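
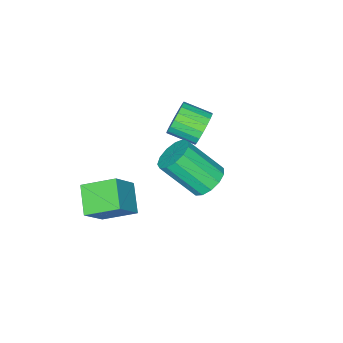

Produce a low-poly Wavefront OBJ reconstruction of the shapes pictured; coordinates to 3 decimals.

v 2.574 -2.331 -3.631
v 3.684 -2.262 -2.345
v 1.726 -1.109 -2.964
v 2.837 -1.04 -1.678
v 3.383 -1.36 -4.382
v 4.494 -1.291 -3.096
v 2.536 -0.138 -3.715
v 3.646 -0.069 -2.429
v -1.543 -0.129 -1.007
v -1.297 0.257 -0.291
v -0.772 -0.885 0.144
v -1.017 -1.271 -0.573
v -1.643 0.13 -0.204
v -1.118 -1.012 0.23
v -1.969 -0.047 -0.277
v -1.444 -1.189 0.158
v -2.211 -0.241 -0.494
v -1.685 -1.383 -0.059
v -2.32 -0.413 -0.813
v -1.794 -1.555 -0.378
v -2.275 -0.528 -1.17
v -1.75 -1.67 -0.736
v -2.086 -0.565 -1.495
v -1.56 -1.706 -1.061
v -1.788 -0.515 -1.724
v -1.263 -1.657 -1.289
v -1.442 -0.388 -1.81
v -0.917 -1.53 -1.376
v -1.116 -0.211 -1.738
v -0.591 -1.353 -1.303
v -0.875 -0.017 -1.521
v -0.349 -1.159 -1.086
v -0.766 0.155 -1.202
v -0.24 -0.987 -0.767
v -0.81 0.27 -0.844
v -0.285 -0.872 -0.41
v -1 0.306 -0.519
v -0.474 -0.835 -0.085
v 1.773 3.025 0.257
v 2.536 3.37 0.194
v 3.23 2.1 1.66
v 2.467 1.755 1.723
v 2.304 3.62 0.521
v 2.998 2.35 1.987
v 1.902 3.682 0.764
v 2.596 2.412 2.231
v 1.46 3.535 0.847
v 2.154 2.265 2.313
v 1.117 3.226 0.742
v 1.811 1.956 2.208
v 0.982 2.853 0.483
v 1.676 1.584 1.949
v 1.099 2.535 0.152
v 1.793 1.265 1.618
v 1.429 2.373 -0.145
v 2.123 1.103 1.321
v 1.869 2.417 -0.315
v 2.563 1.147 1.151
v 2.278 2.654 -0.303
v 2.972 1.385 1.163
v 2.527 3.01 -0.113
v 3.221 1.74 1.353
f 2 4 1
f 5 2 1
f 1 4 3
f 3 5 1
f 2 8 4
f 6 2 5
f 6 8 2
f 4 8 3
f 7 5 3
f 3 8 7
f 7 6 5
f 8 6 7
f 10 9 13
f 10 13 11
f 11 13 14
f 11 14 12
f 13 9 15
f 13 15 14
f 14 15 16
f 14 16 12
f 15 9 17
f 15 17 16
f 16 17 18
f 16 18 12
f 17 9 19
f 17 19 18
f 18 19 20
f 18 20 12
f 19 9 21
f 19 21 20
f 20 21 22
f 20 22 12
f 21 9 23
f 21 23 22
f 22 23 24
f 22 24 12
f 23 9 25
f 23 25 24
f 24 25 26
f 24 26 12
f 25 9 27
f 25 27 26
f 26 27 28
f 26 28 12
f 27 9 29
f 27 29 28
f 28 29 30
f 28 30 12
f 29 9 31
f 29 31 30
f 30 31 32
f 30 32 12
f 31 9 33
f 31 33 32
f 32 33 34
f 32 34 12
f 33 9 35
f 33 35 34
f 34 35 36
f 34 36 12
f 35 9 37
f 35 37 36
f 36 37 38
f 36 38 12
f 37 9 10
f 37 10 38
f 38 10 11
f 38 11 12
f 40 39 43
f 40 43 41
f 41 43 44
f 41 44 42
f 43 39 45
f 43 45 44
f 44 45 46
f 44 46 42
f 45 39 47
f 45 47 46
f 46 47 48
f 46 48 42
f 47 39 49
f 47 49 48
f 48 49 50
f 48 50 42
f 49 39 51
f 49 51 50
f 50 51 52
f 50 52 42
f 51 39 53
f 51 53 52
f 52 53 54
f 52 54 42
f 53 39 55
f 53 55 54
f 54 55 56
f 54 56 42
f 55 39 57
f 55 57 56
f 56 57 58
f 56 58 42
f 57 39 59
f 57 59 58
f 58 59 60
f 58 60 42
f 59 39 61
f 59 61 60
f 60 61 62
f 60 62 42
f 61 39 40
f 61 40 62
f 62 40 41
f 62 41 42



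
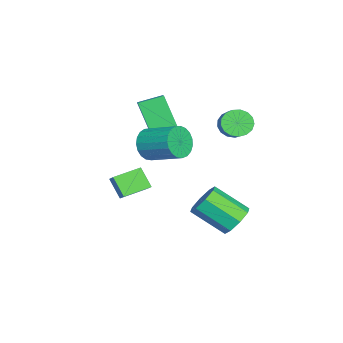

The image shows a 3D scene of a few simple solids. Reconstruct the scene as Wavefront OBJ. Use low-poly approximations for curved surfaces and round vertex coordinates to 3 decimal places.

v -2.264 -3.326 3.727
v -1.49 -3.142 4.127
v -2.755 -2.069 4.099
v -1.982 -1.885 4.499
v -1.518 -2.495 1.901
v -0.745 -2.311 2.301
v -2.01 -1.238 2.273
v -1.236 -1.054 2.673
v -3.845 1.478 1.641
v -3.374 1.611 0.91
v -2.503 1.914 1.528
v -2.975 1.782 2.259
v -3.555 1.984 0.983
v -2.684 2.288 1.6
v -3.803 2.242 1.206
v -2.932 2.545 1.823
v -4.06 2.324 1.528
v -3.189 2.628 2.146
v -4.269 2.213 1.877
v -3.398 2.516 2.495
v -4.38 1.933 2.172
v -3.509 2.237 2.789
v -4.369 1.549 2.345
v -3.498 1.853 2.962
v -4.238 1.149 2.357
v -3.367 1.453 2.974
v -4.017 0.825 2.205
v -3.146 1.128 2.822
v -3.757 0.65 1.924
v -2.886 0.953 2.541
v -3.517 0.664 1.578
v -2.646 0.968 2.195
v -3.352 0.866 1.247
v -2.481 1.169 1.864
v -3.3 1.207 1.006
v -2.429 1.511 1.623
v 2.636 2.508 -1.463
v 3.185 1.984 -2.082
v 2.933 0.227 -0.816
v 2.384 0.752 -0.197
v 3.593 2.312 -1.545
v 3.341 0.555 -0.279
v 3.44 2.756 -0.96
v 3.188 0.999 0.306
v 2.816 3.054 -0.669
v 2.564 1.298 0.597
v 2.087 3.033 -0.844
v 1.835 1.276 0.422
v 1.679 2.705 -1.381
v 1.427 0.948 -0.115
v 1.832 2.261 -1.966
v 1.58 0.504 -0.7
v 2.456 1.962 -2.257
v 2.204 0.206 -0.991
v -4.351 -3.752 -2.642
v -3.728 -3.427 -2.08
v -3.744 -3.077 -3.707
v -3.12 -2.751 -3.146
v -3.4 -5.069 -2.934
v -2.776 -4.743 -2.373
v -2.792 -4.393 -4
v -2.169 -4.068 -3.438
v 0.538 -2.219 2.366
v 0.993 -2.749 3.081
v 1.738 -1.071 3.85
v 1.282 -0.541 3.134
v 1.282 -2.74 2.782
v 2.027 -1.063 3.551
v 1.443 -2.642 2.411
v 2.187 -0.964 3.18
v 1.446 -2.47 2.033
v 2.191 -0.792 2.802
v 1.293 -2.255 1.712
v 2.038 -0.577 2.481
v 1.009 -2.033 1.504
v 1.754 -0.356 2.272
v 0.644 -1.844 1.445
v 1.389 -0.166 2.213
v 0.26 -1.719 1.545
v 1.005 -0.042 2.314
v -0.076 -1.681 1.787
v 0.669 -0.004 2.556
v -0.306 -1.736 2.129
v 0.439 -0.058 2.898
v -0.39 -1.874 2.512
v 0.355 -0.197 3.281
v -0.313 -2.072 2.87
v 0.432 -0.395 3.639
v -0.09 -2.295 3.14
v 0.655 -0.618 3.909
v 0.242 -2.505 3.277
v 0.987 -0.828 4.046
v 0.625 -2.666 3.256
v 1.37 -0.988 4.025
f 2 4 1
f 5 2 1
f 1 4 3
f 3 5 1
f 2 8 4
f 6 2 5
f 6 8 2
f 4 8 3
f 7 5 3
f 3 8 7
f 7 6 5
f 8 6 7
f 10 9 13
f 10 13 11
f 11 13 14
f 11 14 12
f 13 9 15
f 13 15 14
f 14 15 16
f 14 16 12
f 15 9 17
f 15 17 16
f 16 17 18
f 16 18 12
f 17 9 19
f 17 19 18
f 18 19 20
f 18 20 12
f 19 9 21
f 19 21 20
f 20 21 22
f 20 22 12
f 21 9 23
f 21 23 22
f 22 23 24
f 22 24 12
f 23 9 25
f 23 25 24
f 24 25 26
f 24 26 12
f 25 9 27
f 25 27 26
f 26 27 28
f 26 28 12
f 27 9 29
f 27 29 28
f 28 29 30
f 28 30 12
f 29 9 31
f 29 31 30
f 30 31 32
f 30 32 12
f 31 9 33
f 31 33 32
f 32 33 34
f 32 34 12
f 33 9 35
f 33 35 34
f 34 35 36
f 34 36 12
f 35 9 10
f 35 10 36
f 36 10 11
f 36 11 12
f 38 37 41
f 38 41 39
f 39 41 42
f 39 42 40
f 41 37 43
f 41 43 42
f 42 43 44
f 42 44 40
f 43 37 45
f 43 45 44
f 44 45 46
f 44 46 40
f 45 37 47
f 45 47 46
f 46 47 48
f 46 48 40
f 47 37 49
f 47 49 48
f 48 49 50
f 48 50 40
f 49 37 51
f 49 51 50
f 50 51 52
f 50 52 40
f 51 37 53
f 51 53 52
f 52 53 54
f 52 54 40
f 53 37 38
f 53 38 54
f 54 38 39
f 54 39 40
f 56 58 55
f 59 56 55
f 55 58 57
f 57 59 55
f 56 62 58
f 60 56 59
f 60 62 56
f 58 62 57
f 61 59 57
f 57 62 61
f 61 60 59
f 62 60 61
f 64 63 67
f 64 67 65
f 65 67 68
f 65 68 66
f 67 63 69
f 67 69 68
f 68 69 70
f 68 70 66
f 69 63 71
f 69 71 70
f 70 71 72
f 70 72 66
f 71 63 73
f 71 73 72
f 72 73 74
f 72 74 66
f 73 63 75
f 73 75 74
f 74 75 76
f 74 76 66
f 75 63 77
f 75 77 76
f 76 77 78
f 76 78 66
f 77 63 79
f 77 79 78
f 78 79 80
f 78 80 66
f 79 63 81
f 79 81 80
f 80 81 82
f 80 82 66
f 81 63 83
f 81 83 82
f 82 83 84
f 82 84 66
f 83 63 85
f 83 85 84
f 84 85 86
f 84 86 66
f 85 63 87
f 85 87 86
f 86 87 88
f 86 88 66
f 87 63 89
f 87 89 88
f 88 89 90
f 88 90 66
f 89 63 91
f 89 91 90
f 90 91 92
f 90 92 66
f 91 63 93
f 91 93 92
f 92 93 94
f 92 94 66
f 93 63 64
f 93 64 94
f 94 64 65
f 94 65 66



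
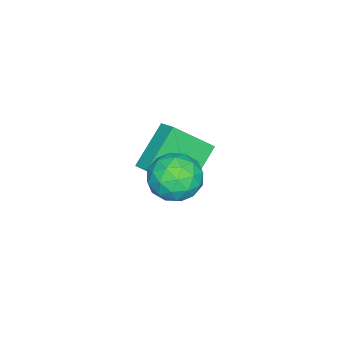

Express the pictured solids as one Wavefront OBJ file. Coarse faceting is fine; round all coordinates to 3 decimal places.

v 3.217 3.208 2.436
v 4.181 3.067 2.216
v 3.379 2.273 3.744
v 4.343 2.132 3.524
v 4.025 3.03 3.824
v 3.925 3.608 3.015
v 3.635 1.732 2.945
v 3.535 2.31 2.136
v 4.439 2.155 2.53
v 4.681 2.957 3.074
v 2.879 2.383 2.886
v 3.121 3.185 3.43
v 3.685 3.219 2.211
v 3.875 2.121 3.749
v 3.688 2.648 3.925
v 4.255 2.566 3.796
v 3.534 3.538 2.681
v 4.101 3.455 2.552
v 4.009 3.433 3.497
v 3.459 1.885 3.408
v 4.026 1.802 3.279
v 3.305 2.774 2.164
v 3.872 2.692 2.035
v 3.551 1.907 2.463
v 4.403 2.601 2.266
v 4.499 2.051 3.036
v 4.082 1.816 2.695
v 4.023 2.155 2.22
v 4.545 3.072 2.586
v 4.64 2.523 3.355
v 4.453 3.051 3.531
v 4.395 3.39 3.056
v 4.697 2.536 2.771
v 2.92 2.817 2.605
v 3.015 2.268 3.374
v 3.165 1.95 2.904
v 3.107 2.289 2.429
v 3.061 3.289 2.924
v 3.157 2.739 3.694
v 3.537 3.185 3.74
v 3.478 3.524 3.265
v 2.863 2.804 3.189
v -0.092 0.426 1.928
v 0.306 1.051 2.254
v -0.924 1.632 0.627
v -0.527 2.258 0.954
v 1.407 0.122 0.686
v 1.804 0.748 1.013
v 0.574 1.329 -0.614
v 0.972 1.954 -0.288
f 1 38 17
f 38 12 41
f 17 41 6
f 38 41 17
f 1 17 13
f 17 6 18
f 13 18 2
f 17 18 13
f 1 13 22
f 13 2 23
f 22 23 8
f 13 23 22
f 1 22 34
f 22 8 37
f 34 37 11
f 22 37 34
f 1 34 38
f 34 11 42
f 38 42 12
f 34 42 38
f 2 18 29
f 18 6 32
f 29 32 10
f 18 32 29
f 6 41 19
f 41 12 40
f 19 40 5
f 41 40 19
f 12 42 39
f 42 11 35
f 39 35 3
f 42 35 39
f 11 37 36
f 37 8 24
f 36 24 7
f 37 24 36
f 8 23 28
f 23 2 25
f 28 25 9
f 23 25 28
f 4 30 16
f 30 10 31
f 16 31 5
f 30 31 16
f 4 16 14
f 16 5 15
f 14 15 3
f 16 15 14
f 4 14 21
f 14 3 20
f 21 20 7
f 14 20 21
f 4 21 26
f 21 7 27
f 26 27 9
f 21 27 26
f 4 26 30
f 26 9 33
f 30 33 10
f 26 33 30
f 5 31 19
f 31 10 32
f 19 32 6
f 31 32 19
f 3 15 39
f 15 5 40
f 39 40 12
f 15 40 39
f 7 20 36
f 20 3 35
f 36 35 11
f 20 35 36
f 9 27 28
f 27 7 24
f 28 24 8
f 27 24 28
f 10 33 29
f 33 9 25
f 29 25 2
f 33 25 29
f 44 46 43
f 47 44 43
f 43 46 45
f 45 47 43
f 44 50 46
f 48 44 47
f 48 50 44
f 46 50 45
f 49 47 45
f 45 50 49
f 49 48 47
f 50 48 49



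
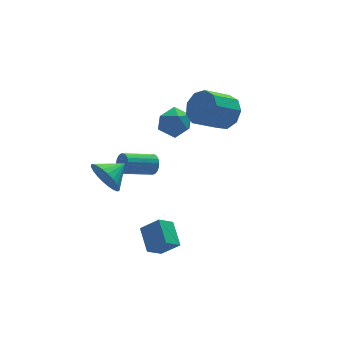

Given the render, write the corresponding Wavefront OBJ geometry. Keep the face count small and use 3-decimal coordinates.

v 3.096 1.851 2.99
v 3.702 1.704 3.847
v 2.27 1.401 4.807
v 1.664 1.549 3.95
v 3.517 2.403 3.792
v 2.085 2.1 4.751
v 3.135 2.843 3.361
v 1.703 2.541 4.321
v 2.735 2.82 2.757
v 1.303 2.518 3.716
v 2.504 2.343 2.262
v 1.072 2.041 3.221
v 2.55 1.636 2.108
v 1.118 1.334 3.067
v 2.851 1.03 2.366
v 1.419 0.727 3.326
v 3.267 0.808 2.917
v 1.835 0.505 3.877
v 3.603 1.074 3.502
v 2.171 0.771 4.462
v -0.097 2.895 1.814
v 0.737 3.245 1.415
v 0.743 2.275 3.025
v 1.577 2.625 2.626
v 0.91 3.249 3.005
v 0.391 3.632 2.256
v 1.089 1.888 2.184
v 0.57 2.271 1.435
v 1.47 2.623 1.644
v 1.359 3.464 2.151
v 0.121 2.056 2.289
v 0.01 2.897 2.796
v -3.983 -0.263 1.576
v -3.538 -0.696 0.754
v -2.817 0.123 2.004
v -3.611 -0.325 0.618
v -3.74 0.055 0.627
v -3.907 0.387 0.781
v -4.085 0.62 1.056
v -4.247 0.718 1.41
v -4.369 0.668 1.79
v -4.433 0.475 2.137
v -4.427 0.17 2.398
v -4.355 -0.201 2.535
v -4.225 -0.581 2.525
v -4.059 -0.913 2.372
v -3.881 -1.146 2.097
v -3.718 -1.245 1.743
v -3.596 -1.194 1.363
v -3.533 -1.001 1.016
v -0.593 2.316 -0.329
v -0.414 2.585 0.2
v -2.067 2.513 0.798
v -2.247 2.244 0.269
v -0.475 2.789 0.054
v -2.129 2.717 0.653
v -0.557 2.911 -0.158
v -2.211 2.838 0.441
v -0.645 2.93 -0.399
v -2.299 2.858 0.199
v -0.725 2.843 -0.628
v -2.378 2.771 -0.03
v -0.781 2.665 -0.806
v -2.435 2.593 -0.208
v -0.805 2.427 -0.901
v -2.459 2.354 -0.303
v -0.792 2.169 -0.898
v -2.446 2.097 -0.299
v -0.745 1.937 -0.796
v -2.399 1.865 -0.197
v -0.672 1.771 -0.613
v -2.326 1.698 -0.015
v -0.585 1.698 -0.381
v -2.239 1.626 0.217
v -0.499 1.733 -0.14
v -2.153 1.661 0.458
v -0.43 1.869 0.068
v -2.084 1.796 0.666
v -0.389 2.081 0.207
v -2.042 2.009 0.805
v -0.383 2.335 0.254
v -2.037 2.263 0.852
v -2.373 -4.262 -0.63
v -2.255 -2.98 0.038
v -3.15 -3.771 -1.433
v -3.032 -2.49 -0.765
v -1.568 -4.01 -1.255
v -1.45 -2.729 -0.587
v -2.345 -3.52 -2.058
v -2.227 -2.238 -1.39
f 2 1 5
f 2 5 3
f 3 5 6
f 3 6 4
f 5 1 7
f 5 7 6
f 6 7 8
f 6 8 4
f 7 1 9
f 7 9 8
f 8 9 10
f 8 10 4
f 9 1 11
f 9 11 10
f 10 11 12
f 10 12 4
f 11 1 13
f 11 13 12
f 12 13 14
f 12 14 4
f 13 1 15
f 13 15 14
f 14 15 16
f 14 16 4
f 15 1 17
f 15 17 16
f 16 17 18
f 16 18 4
f 17 1 19
f 17 19 18
f 18 19 20
f 18 20 4
f 19 1 2
f 19 2 20
f 20 2 3
f 20 3 4
f 21 32 26
f 21 26 22
f 21 22 28
f 21 28 31
f 21 31 32
f 22 26 30
f 26 32 25
f 32 31 23
f 31 28 27
f 28 22 29
f 24 30 25
f 24 25 23
f 24 23 27
f 24 27 29
f 24 29 30
f 25 30 26
f 23 25 32
f 27 23 31
f 29 27 28
f 30 29 22
f 34 33 36
f 34 36 35
f 36 33 37
f 36 37 35
f 37 33 38
f 37 38 35
f 38 33 39
f 38 39 35
f 39 33 40
f 39 40 35
f 40 33 41
f 40 41 35
f 41 33 42
f 41 42 35
f 42 33 43
f 42 43 35
f 43 33 44
f 43 44 35
f 44 33 45
f 44 45 35
f 45 33 46
f 45 46 35
f 46 33 47
f 46 47 35
f 47 33 48
f 47 48 35
f 48 33 49
f 48 49 35
f 49 33 50
f 49 50 35
f 50 33 34
f 50 34 35
f 52 51 55
f 52 55 53
f 53 55 56
f 53 56 54
f 55 51 57
f 55 57 56
f 56 57 58
f 56 58 54
f 57 51 59
f 57 59 58
f 58 59 60
f 58 60 54
f 59 51 61
f 59 61 60
f 60 61 62
f 60 62 54
f 61 51 63
f 61 63 62
f 62 63 64
f 62 64 54
f 63 51 65
f 63 65 64
f 64 65 66
f 64 66 54
f 65 51 67
f 65 67 66
f 66 67 68
f 66 68 54
f 67 51 69
f 67 69 68
f 68 69 70
f 68 70 54
f 69 51 71
f 69 71 70
f 70 71 72
f 70 72 54
f 71 51 73
f 71 73 72
f 72 73 74
f 72 74 54
f 73 51 75
f 73 75 74
f 74 75 76
f 74 76 54
f 75 51 77
f 75 77 76
f 76 77 78
f 76 78 54
f 77 51 79
f 77 79 78
f 78 79 80
f 78 80 54
f 79 51 81
f 79 81 80
f 80 81 82
f 80 82 54
f 81 51 52
f 81 52 82
f 82 52 53
f 82 53 54
f 84 86 83
f 87 84 83
f 83 86 85
f 85 87 83
f 84 90 86
f 88 84 87
f 88 90 84
f 86 90 85
f 89 87 85
f 85 90 89
f 89 88 87
f 90 88 89



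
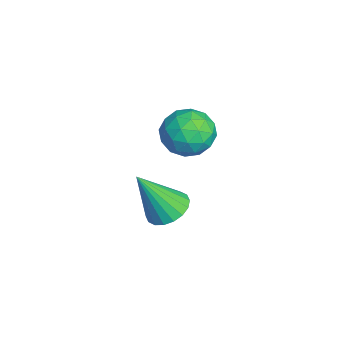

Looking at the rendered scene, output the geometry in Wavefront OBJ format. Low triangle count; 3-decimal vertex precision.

v -2.514 -0.776 -0.712
v -1.824 -0.499 -0.109
v -1.836 -2.161 -0.851
v -1.146 -1.884 -0.248
v -2.037 -2.022 0.074
v -2.456 -1.166 0.16
v -1.204 -1.494 -1.12
v -1.623 -0.638 -1.034
v -1.015 -0.943 -0.361
v -1.53 -1.269 0.377
v -2.13 -1.391 -1.337
v -2.645 -1.717 -0.599
v -2.229 -0.516 -0.398
v -1.431 -2.144 -0.562
v -1.955 -2.225 -0.373
v -1.55 -2.062 -0.018
v -2.6 -0.908 -0.24
v -2.195 -0.745 0.114
v -2.319 -1.64 0.222
v -1.465 -1.915 -1.074
v -1.06 -1.752 -0.72
v -2.11 -0.598 -0.942
v -1.705 -0.435 -0.587
v -1.341 -1.02 -1.182
v -1.348 -0.614 -0.192
v -0.949 -1.428 -0.274
v -0.983 -1.199 -0.786
v -1.229 -0.696 -0.736
v -1.65 -0.806 0.242
v -1.252 -1.62 0.16
v -1.775 -1.701 0.349
v -2.021 -1.198 0.4
v -1.174 -1.067 0.094
v -2.408 -1.04 -1.12
v -2.01 -1.854 -1.202
v -1.639 -1.462 -1.36
v -1.885 -0.959 -1.309
v -2.711 -1.232 -0.686
v -2.312 -2.046 -0.768
v -2.431 -1.964 -0.224
v -2.677 -1.461 -0.174
v -2.486 -1.593 -1.054
v -2.186 -1.929 -4.482
v -1.598 -2.4 -4.78
v -2.094 -2.931 -2.718
v -1.415 -2.126 -4.634
v -1.384 -1.813 -4.457
v -1.512 -1.523 -4.286
v -1.774 -1.314 -4.153
v -2.117 -1.226 -4.085
v -2.473 -1.277 -4.096
v -2.773 -1.458 -4.183
v -2.956 -1.732 -4.33
v -2.987 -2.045 -4.506
v -2.859 -2.335 -4.677
v -2.597 -2.544 -4.81
v -2.254 -2.632 -4.878
v -1.898 -2.581 -4.867
f 1 38 17
f 38 12 41
f 17 41 6
f 38 41 17
f 1 17 13
f 17 6 18
f 13 18 2
f 17 18 13
f 1 13 22
f 13 2 23
f 22 23 8
f 13 23 22
f 1 22 34
f 22 8 37
f 34 37 11
f 22 37 34
f 1 34 38
f 34 11 42
f 38 42 12
f 34 42 38
f 2 18 29
f 18 6 32
f 29 32 10
f 18 32 29
f 6 41 19
f 41 12 40
f 19 40 5
f 41 40 19
f 12 42 39
f 42 11 35
f 39 35 3
f 42 35 39
f 11 37 36
f 37 8 24
f 36 24 7
f 37 24 36
f 8 23 28
f 23 2 25
f 28 25 9
f 23 25 28
f 4 30 16
f 30 10 31
f 16 31 5
f 30 31 16
f 4 16 14
f 16 5 15
f 14 15 3
f 16 15 14
f 4 14 21
f 14 3 20
f 21 20 7
f 14 20 21
f 4 21 26
f 21 7 27
f 26 27 9
f 21 27 26
f 4 26 30
f 26 9 33
f 30 33 10
f 26 33 30
f 5 31 19
f 31 10 32
f 19 32 6
f 31 32 19
f 3 15 39
f 15 5 40
f 39 40 12
f 15 40 39
f 7 20 36
f 20 3 35
f 36 35 11
f 20 35 36
f 9 27 28
f 27 7 24
f 28 24 8
f 27 24 28
f 10 33 29
f 33 9 25
f 29 25 2
f 33 25 29
f 44 43 46
f 44 46 45
f 46 43 47
f 46 47 45
f 47 43 48
f 47 48 45
f 48 43 49
f 48 49 45
f 49 43 50
f 49 50 45
f 50 43 51
f 50 51 45
f 51 43 52
f 51 52 45
f 52 43 53
f 52 53 45
f 53 43 54
f 53 54 45
f 54 43 55
f 54 55 45
f 55 43 56
f 55 56 45
f 56 43 57
f 56 57 45
f 57 43 58
f 57 58 45
f 58 43 44
f 58 44 45



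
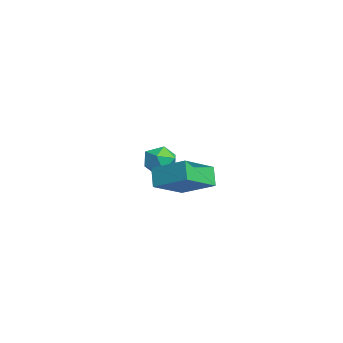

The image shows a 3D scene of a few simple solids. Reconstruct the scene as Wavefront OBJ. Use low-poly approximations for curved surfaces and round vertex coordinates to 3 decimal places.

v -2.936 -2.879 2.938
v -1.986 -3.01 3.057
v -3.074 -4.35 2.423
v -2.124 -4.481 2.542
v -2.699 -4.379 3.313
v -2.613 -3.47 3.632
v -2.447 -3.89 1.848
v -2.361 -2.981 2.167
v -1.683 -3.635 2.384
v -1.838 -3.937 3.29
v -3.222 -3.423 2.19
v -3.377 -3.725 3.096
v 3.301 -4.765 3.198
v 2.631 -4.751 4.12
v 2.11 -3.282 2.309
v 1.44 -3.268 3.231
v 4.42 -3.392 3.989
v 3.75 -3.378 4.911
v 3.229 -1.909 3.1
v 2.559 -1.895 4.022
f 1 12 6
f 1 6 2
f 1 2 8
f 1 8 11
f 1 11 12
f 2 6 10
f 6 12 5
f 12 11 3
f 11 8 7
f 8 2 9
f 4 10 5
f 4 5 3
f 4 3 7
f 4 7 9
f 4 9 10
f 5 10 6
f 3 5 12
f 7 3 11
f 9 7 8
f 10 9 2
f 14 16 13
f 17 14 13
f 13 16 15
f 15 17 13
f 14 20 16
f 18 14 17
f 18 20 14
f 16 20 15
f 19 17 15
f 15 20 19
f 19 18 17
f 20 18 19



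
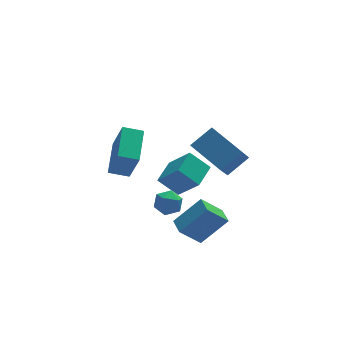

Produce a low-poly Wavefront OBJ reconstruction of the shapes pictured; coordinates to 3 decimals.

v -0.67 -1.849 -2.86
v 0.707 -1.864 -1.508
v -0.68 -0.849 -2.84
v 0.697 -0.864 -1.487
v 0.423 -1.816 -3.973
v 1.8 -1.831 -2.62
v 0.413 -0.816 -3.952
v 1.79 -0.831 -2.6
v -0.216 1.57 -2.824
v 0.299 0.949 -2.756
v -1.219 0.731 -2.884
v -0.704 0.11 -2.816
v -0.828 0.604 -2.187
v -0.208 1.122 -2.149
v -0.712 0.558 -3.491
v -0.092 1.076 -3.453
v -0.007 0.324 -3.168
v -0.079 0.352 -2.362
v -0.841 1.328 -3.278
v -0.913 1.356 -2.472
v -3.061 2.53 -1.245
v -2.759 1.701 0.55
v -2.339 4.344 -0.527
v -2.038 3.515 1.268
v -2.042 2.245 -1.548
v -1.741 1.416 0.247
v -1.321 4.059 -0.83
v -1.019 3.23 0.965
v -0.124 -1.788 3.31
v 1.007 -1.508 4.138
v 0.608 -0.574 1.899
v 1.739 -0.293 2.728
v 0.881 -3.367 2.472
v 2.012 -3.086 3.301
v 1.613 -2.152 1.062
v 2.744 -1.872 1.89
v 0.465 2.287 -3.523
v -0.467 2.799 -2.597
v 1.401 3.431 -3.213
v 0.469 3.943 -2.287
v 1.251 1.277 -2.173
v 0.319 1.789 -1.247
v 2.187 2.421 -1.863
v 1.255 2.933 -0.937
f 2 4 1
f 5 2 1
f 1 4 3
f 3 5 1
f 2 8 4
f 6 2 5
f 6 8 2
f 4 8 3
f 7 5 3
f 3 8 7
f 7 6 5
f 8 6 7
f 9 20 14
f 9 14 10
f 9 10 16
f 9 16 19
f 9 19 20
f 10 14 18
f 14 20 13
f 20 19 11
f 19 16 15
f 16 10 17
f 12 18 13
f 12 13 11
f 12 11 15
f 12 15 17
f 12 17 18
f 13 18 14
f 11 13 20
f 15 11 19
f 17 15 16
f 18 17 10
f 22 24 21
f 25 22 21
f 21 24 23
f 23 25 21
f 22 28 24
f 26 22 25
f 26 28 22
f 24 28 23
f 27 25 23
f 23 28 27
f 27 26 25
f 28 26 27
f 30 32 29
f 33 30 29
f 29 32 31
f 31 33 29
f 30 36 32
f 34 30 33
f 34 36 30
f 32 36 31
f 35 33 31
f 31 36 35
f 35 34 33
f 36 34 35
f 38 40 37
f 41 38 37
f 37 40 39
f 39 41 37
f 38 44 40
f 42 38 41
f 42 44 38
f 40 44 39
f 43 41 39
f 39 44 43
f 43 42 41
f 44 42 43



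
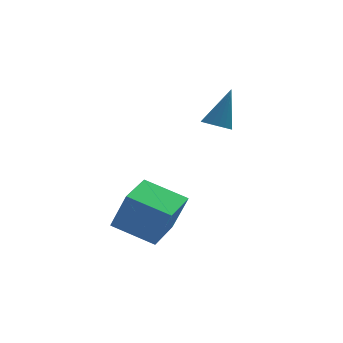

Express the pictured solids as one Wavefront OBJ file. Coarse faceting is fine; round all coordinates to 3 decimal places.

v 2.86 1.584 1.959
v 3.114 2.02 1.693
v 3.5 2.116 3.441
v 2.887 2.116 1.756
v 2.656 2.107 1.859
v 2.465 1.994 1.982
v 2.352 1.8 2.101
v 2.34 1.564 2.191
v 2.431 1.331 2.235
v 2.606 1.148 2.224
v 2.833 1.052 2.161
v 3.064 1.061 2.058
v 3.255 1.174 1.935
v 3.368 1.368 1.817
v 3.38 1.605 1.727
v 3.289 1.838 1.683
v -0.18 -3.186 -1.088
v 0.3 -3.491 0.365
v -1.513 -2.386 -0.479
v -1.033 -2.692 0.973
v 0.653 -1.808 -1.073
v 1.133 -2.114 0.379
v -0.68 -1.009 -0.465
v -0.2 -1.314 0.988
f 2 1 4
f 2 4 3
f 4 1 5
f 4 5 3
f 5 1 6
f 5 6 3
f 6 1 7
f 6 7 3
f 7 1 8
f 7 8 3
f 8 1 9
f 8 9 3
f 9 1 10
f 9 10 3
f 10 1 11
f 10 11 3
f 11 1 12
f 11 12 3
f 12 1 13
f 12 13 3
f 13 1 14
f 13 14 3
f 14 1 15
f 14 15 3
f 15 1 16
f 15 16 3
f 16 1 2
f 16 2 3
f 18 20 17
f 21 18 17
f 17 20 19
f 19 21 17
f 18 24 20
f 22 18 21
f 22 24 18
f 20 24 19
f 23 21 19
f 19 24 23
f 23 22 21
f 24 22 23



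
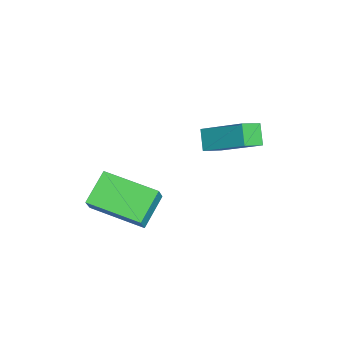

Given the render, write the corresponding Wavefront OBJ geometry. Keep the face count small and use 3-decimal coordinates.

v 3.892 -2.561 -1.756
v 2.681 -2.144 -1.033
v 4.484 -0.454 -1.979
v 3.274 -0.037 -1.257
v 4.326 -2.603 -1.003
v 3.116 -2.186 -0.281
v 4.919 -0.496 -1.227
v 3.708 -0.079 -0.504
v 0.649 1.57 0.493
v 1.336 3.151 1.726
v 1.31 1.769 -0.13
v 1.996 3.35 1.103
v 1.224 0.99 0.917
v 1.91 2.571 2.15
v 1.884 1.189 0.294
v 2.571 2.77 1.527
f 2 4 1
f 5 2 1
f 1 4 3
f 3 5 1
f 2 8 4
f 6 2 5
f 6 8 2
f 4 8 3
f 7 5 3
f 3 8 7
f 7 6 5
f 8 6 7
f 10 12 9
f 13 10 9
f 9 12 11
f 11 13 9
f 10 16 12
f 14 10 13
f 14 16 10
f 12 16 11
f 15 13 11
f 11 16 15
f 15 14 13
f 16 14 15



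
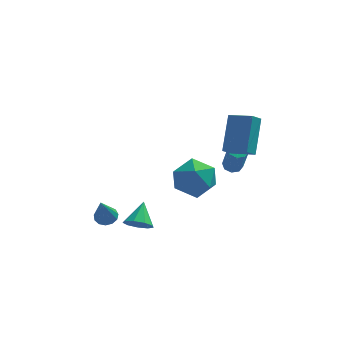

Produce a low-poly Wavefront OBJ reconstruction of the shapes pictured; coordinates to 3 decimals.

v 3.124 -0.386 0.913
v 2.676 -0.871 1.449
v 3.436 1.079 2.497
v 2.988 0.594 3.033
v 4.272 -1.034 1.287
v 3.824 -1.519 1.823
v 4.584 0.431 2.871
v 4.136 -0.054 3.407
v 3.368 4.01 -3.185
v 3.803 4.333 -3.089
v 4.047 3.473 -1.3
v 3.612 3.15 -1.395
v 3.442 4.505 -2.957
v 3.686 3.645 -1.168
v 3.038 4.387 -2.958
v 3.282 3.528 -1.169
v 2.827 4.048 -3.092
v 3.071 3.189 -1.303
v 2.933 3.687 -3.28
v 3.177 2.827 -1.491
v 3.294 3.515 -3.412
v 3.538 2.655 -1.623
v 3.698 3.632 -3.411
v 3.942 2.773 -1.622
v 3.909 3.971 -3.277
v 4.153 3.112 -1.488
v -3.083 0.638 -4.614
v -2.518 0.367 -4.675
v -3.297 -0.178 -2.946
v -2.463 0.679 -4.515
v -2.604 0.978 -4.387
v -2.898 1.17 -4.331
v -3.251 1.192 -4.365
v -3.55 1.039 -4.478
v -3.702 0.758 -4.635
v -3.656 0.44 -4.785
v -3.429 0.184 -4.881
v -3.092 0.073 -4.892
v -2.753 0.141 -4.815
v 0.612 -0.149 -0.408
v 1.854 -0.019 -0.333
v 0.826 -2.161 -0.467
v 2.068 -2.031 -0.392
v 1.349 -1.747 0.592
v 1.217 -0.504 0.628
v 1.463 -1.676 -1.428
v 1.331 -0.433 -1.392
v 2.38 -0.963 -0.964
v 2.31 -1.007 0.285
v 0.37 -1.173 -1.085
v 0.3 -1.217 0.164
v -1.378 -3.036 -2.362
v -1.073 -3.522 -1.848
v -1.122 -1.964 -1.498
v -0.699 -3.348 -2.175
v -0.642 -3.028 -2.59
v -0.93 -2.711 -2.897
v -1.427 -2.547 -2.954
v -1.901 -2.611 -2.734
v -2.13 -2.874 -2.339
v -2.007 -3.213 -1.955
v -1.59 -3.469 -1.761
f 2 4 1
f 5 2 1
f 1 4 3
f 3 5 1
f 2 8 4
f 6 2 5
f 6 8 2
f 4 8 3
f 7 5 3
f 3 8 7
f 7 6 5
f 8 6 7
f 10 9 13
f 10 13 11
f 11 13 14
f 11 14 12
f 13 9 15
f 13 15 14
f 14 15 16
f 14 16 12
f 15 9 17
f 15 17 16
f 16 17 18
f 16 18 12
f 17 9 19
f 17 19 18
f 18 19 20
f 18 20 12
f 19 9 21
f 19 21 20
f 20 21 22
f 20 22 12
f 21 9 23
f 21 23 22
f 22 23 24
f 22 24 12
f 23 9 25
f 23 25 24
f 24 25 26
f 24 26 12
f 25 9 10
f 25 10 26
f 26 10 11
f 26 11 12
f 28 27 30
f 28 30 29
f 30 27 31
f 30 31 29
f 31 27 32
f 31 32 29
f 32 27 33
f 32 33 29
f 33 27 34
f 33 34 29
f 34 27 35
f 34 35 29
f 35 27 36
f 35 36 29
f 36 27 37
f 36 37 29
f 37 27 38
f 37 38 29
f 38 27 39
f 38 39 29
f 39 27 28
f 39 28 29
f 40 51 45
f 40 45 41
f 40 41 47
f 40 47 50
f 40 50 51
f 41 45 49
f 45 51 44
f 51 50 42
f 50 47 46
f 47 41 48
f 43 49 44
f 43 44 42
f 43 42 46
f 43 46 48
f 43 48 49
f 44 49 45
f 42 44 51
f 46 42 50
f 48 46 47
f 49 48 41
f 53 52 55
f 53 55 54
f 55 52 56
f 55 56 54
f 56 52 57
f 56 57 54
f 57 52 58
f 57 58 54
f 58 52 59
f 58 59 54
f 59 52 60
f 59 60 54
f 60 52 61
f 60 61 54
f 61 52 62
f 61 62 54
f 62 52 53
f 62 53 54



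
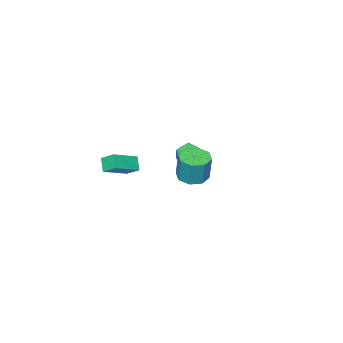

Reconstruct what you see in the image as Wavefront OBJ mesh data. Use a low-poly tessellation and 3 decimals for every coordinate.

v 3.379 -0.65 2.681
v 2.958 -1.206 3.37
v 3.218 0.188 3.258
v 2.796 -0.368 3.947
v 5.024 -0.892 3.493
v 4.602 -1.448 4.182
v 4.862 -0.054 4.07
v 4.441 -0.61 4.759
v -3.59 -1.618 0.129
v -3.308 -2.023 0.937
v -4.292 -2.917 -0.277
v -4.01 -3.322 0.531
v -4.658 -2.632 0.548
v -4.224 -1.829 0.799
v -3.376 -3.111 -0.139
v -2.942 -2.308 0.112
v -3.176 -2.945 0.771
v -3.969 -2.649 1.196
v -3.631 -2.291 -0.536
v -4.424 -1.995 -0.111
v 1.255 2.462 2.892
v 2.191 2.251 2.85
v 2.34 2.567 4.585
v 1.405 2.778 4.628
v 2.058 2.964 2.732
v 2.207 3.28 4.467
v 1.455 3.383 2.708
v 1.604 3.699 4.443
v 0.735 3.262 2.792
v 0.884 3.578 4.527
v 0.32 2.673 2.935
v 0.469 2.989 4.67
v 0.453 1.96 3.053
v 0.602 2.276 4.788
v 1.056 1.541 3.077
v 1.205 1.857 4.812
v 1.776 1.662 2.993
v 1.925 1.978 4.728
f 2 4 1
f 5 2 1
f 1 4 3
f 3 5 1
f 2 8 4
f 6 2 5
f 6 8 2
f 4 8 3
f 7 5 3
f 3 8 7
f 7 6 5
f 8 6 7
f 9 20 14
f 9 14 10
f 9 10 16
f 9 16 19
f 9 19 20
f 10 14 18
f 14 20 13
f 20 19 11
f 19 16 15
f 16 10 17
f 12 18 13
f 12 13 11
f 12 11 15
f 12 15 17
f 12 17 18
f 13 18 14
f 11 13 20
f 15 11 19
f 17 15 16
f 18 17 10
f 22 21 25
f 22 25 23
f 23 25 26
f 23 26 24
f 25 21 27
f 25 27 26
f 26 27 28
f 26 28 24
f 27 21 29
f 27 29 28
f 28 29 30
f 28 30 24
f 29 21 31
f 29 31 30
f 30 31 32
f 30 32 24
f 31 21 33
f 31 33 32
f 32 33 34
f 32 34 24
f 33 21 35
f 33 35 34
f 34 35 36
f 34 36 24
f 35 21 37
f 35 37 36
f 36 37 38
f 36 38 24
f 37 21 22
f 37 22 38
f 38 22 23
f 38 23 24



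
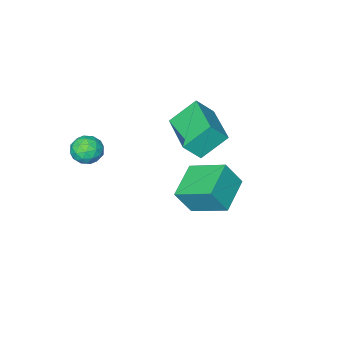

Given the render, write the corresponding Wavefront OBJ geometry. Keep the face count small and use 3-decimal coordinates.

v 3.696 -1.342 -0.988
v 4.151 -1.824 -1.227
v 3.049 -1.496 -1.913
v 3.504 -1.978 -2.152
v 3.109 -2.116 -1.584
v 3.51 -2.021 -1.013
v 3.69 -1.299 -2.127
v 4.091 -1.204 -1.556
v 4.148 -1.798 -1.931
v 3.789 -2.302 -1.595
v 3.411 -1.018 -1.545
v 3.052 -1.522 -1.209
v 3.981 -1.569 -1.026
v 3.219 -1.751 -2.114
v 2.988 -1.832 -1.78
v 3.255 -2.115 -1.92
v 3.604 -1.685 -0.9
v 3.871 -1.968 -1.041
v 3.259 -2.14 -1.251
v 3.329 -1.352 -2.099
v 3.596 -1.635 -2.24
v 3.945 -1.205 -1.22
v 4.212 -1.488 -1.36
v 3.941 -1.18 -1.889
v 4.246 -1.837 -1.58
v 3.865 -1.928 -2.124
v 3.975 -1.529 -2.11
v 4.21 -1.473 -1.773
v 4.035 -2.134 -1.383
v 3.654 -2.225 -1.927
v 3.423 -2.306 -1.593
v 3.658 -2.25 -1.257
v 4.033 -2.118 -1.797
v 3.546 -1.095 -1.213
v 3.165 -1.186 -1.757
v 3.542 -1.07 -1.883
v 3.777 -1.014 -1.547
v 3.335 -1.392 -1.016
v 2.954 -1.483 -1.56
v 2.99 -1.847 -1.367
v 3.225 -1.791 -1.03
v 3.167 -1.202 -1.343
v -1.116 -1.64 -2.761
v -2.158 -1.259 -1.767
v -0.376 0.293 -2.725
v -1.418 0.673 -1.731
v -0.442 -1.913 -1.949
v -1.484 -1.533 -0.955
v 0.298 0.019 -1.913
v -0.744 0.4 -0.919
v 0.092 1.259 -3.292
v -0.541 2.686 -2.546
v 1.408 2.084 -3.753
v 0.776 3.511 -3.007
v 0.664 0.949 -2.213
v 0.032 2.376 -1.467
v 1.981 1.774 -2.674
v 1.348 3.201 -1.928
f 1 38 17
f 38 12 41
f 17 41 6
f 38 41 17
f 1 17 13
f 17 6 18
f 13 18 2
f 17 18 13
f 1 13 22
f 13 2 23
f 22 23 8
f 13 23 22
f 1 22 34
f 22 8 37
f 34 37 11
f 22 37 34
f 1 34 38
f 34 11 42
f 38 42 12
f 34 42 38
f 2 18 29
f 18 6 32
f 29 32 10
f 18 32 29
f 6 41 19
f 41 12 40
f 19 40 5
f 41 40 19
f 12 42 39
f 42 11 35
f 39 35 3
f 42 35 39
f 11 37 36
f 37 8 24
f 36 24 7
f 37 24 36
f 8 23 28
f 23 2 25
f 28 25 9
f 23 25 28
f 4 30 16
f 30 10 31
f 16 31 5
f 30 31 16
f 4 16 14
f 16 5 15
f 14 15 3
f 16 15 14
f 4 14 21
f 14 3 20
f 21 20 7
f 14 20 21
f 4 21 26
f 21 7 27
f 26 27 9
f 21 27 26
f 4 26 30
f 26 9 33
f 30 33 10
f 26 33 30
f 5 31 19
f 31 10 32
f 19 32 6
f 31 32 19
f 3 15 39
f 15 5 40
f 39 40 12
f 15 40 39
f 7 20 36
f 20 3 35
f 36 35 11
f 20 35 36
f 9 27 28
f 27 7 24
f 28 24 8
f 27 24 28
f 10 33 29
f 33 9 25
f 29 25 2
f 33 25 29
f 44 46 43
f 47 44 43
f 43 46 45
f 45 47 43
f 44 50 46
f 48 44 47
f 48 50 44
f 46 50 45
f 49 47 45
f 45 50 49
f 49 48 47
f 50 48 49
f 52 54 51
f 55 52 51
f 51 54 53
f 53 55 51
f 52 58 54
f 56 52 55
f 56 58 52
f 54 58 53
f 57 55 53
f 53 58 57
f 57 56 55
f 58 56 57



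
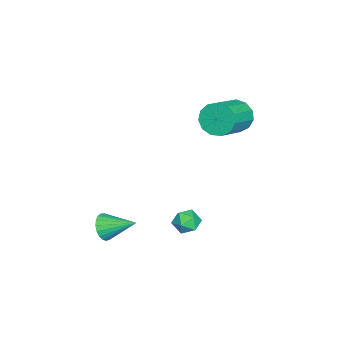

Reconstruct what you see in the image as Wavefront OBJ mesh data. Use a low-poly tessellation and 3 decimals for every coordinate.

v 2.443 2.696 -0.941
v 2.993 2.891 -0.459
v 2.067 1.829 -0.161
v 2.617 2.024 0.321
v 2.037 2.495 0.197
v 2.269 3.031 -0.285
v 2.791 1.689 -0.335
v 3.023 2.225 -0.817
v 3.208 2.269 -0.084
v 2.742 2.767 0.245
v 2.318 1.953 -0.865
v 1.852 2.451 -0.536
v 2.14 -1.74 -1.801
v 2.435 -2.067 -1.133
v 2.28 -0.14 -1.079
v 2.711 -2.011 -1.31
v 2.888 -1.908 -1.572
v 2.936 -1.776 -1.874
v 2.846 -1.638 -2.163
v 2.634 -1.518 -2.389
v 2.337 -1.435 -2.514
v 2.006 -1.406 -2.515
v 1.698 -1.434 -2.393
v 1.466 -1.515 -2.168
v 1.351 -1.635 -1.88
v 1.372 -1.773 -1.578
v 1.526 -1.905 -1.315
v 1.787 -2.009 -1.135
v 2.108 -2.066 -1.071
v -4.371 3.144 2.582
v -3.885 3.48 1.775
v -2.063 2.951 2.651
v -2.549 2.616 3.458
v -3.928 3.918 2.128
v -2.106 3.389 3.004
v -4.112 4.109 2.625
v -2.29 3.58 3.501
v -4.377 3.995 3.108
v -2.555 3.466 3.985
v -4.641 3.61 3.424
v -2.819 3.081 4.301
v -4.819 3.078 3.473
v -2.997 2.549 4.35
v -4.855 2.567 3.239
v -3.033 2.038 4.115
v -4.737 2.239 2.796
v -2.915 1.71 3.673
v -4.503 2.199 2.285
v -2.681 1.67 3.162
v -4.227 2.459 1.868
v -2.405 1.93 2.745
v -3.997 2.937 1.678
v -2.175 2.408 2.555
f 1 12 6
f 1 6 2
f 1 2 8
f 1 8 11
f 1 11 12
f 2 6 10
f 6 12 5
f 12 11 3
f 11 8 7
f 8 2 9
f 4 10 5
f 4 5 3
f 4 3 7
f 4 7 9
f 4 9 10
f 5 10 6
f 3 5 12
f 7 3 11
f 9 7 8
f 10 9 2
f 14 13 16
f 14 16 15
f 16 13 17
f 16 17 15
f 17 13 18
f 17 18 15
f 18 13 19
f 18 19 15
f 19 13 20
f 19 20 15
f 20 13 21
f 20 21 15
f 21 13 22
f 21 22 15
f 22 13 23
f 22 23 15
f 23 13 24
f 23 24 15
f 24 13 25
f 24 25 15
f 25 13 26
f 25 26 15
f 26 13 27
f 26 27 15
f 27 13 28
f 27 28 15
f 28 13 29
f 28 29 15
f 29 13 14
f 29 14 15
f 31 30 34
f 31 34 32
f 32 34 35
f 32 35 33
f 34 30 36
f 34 36 35
f 35 36 37
f 35 37 33
f 36 30 38
f 36 38 37
f 37 38 39
f 37 39 33
f 38 30 40
f 38 40 39
f 39 40 41
f 39 41 33
f 40 30 42
f 40 42 41
f 41 42 43
f 41 43 33
f 42 30 44
f 42 44 43
f 43 44 45
f 43 45 33
f 44 30 46
f 44 46 45
f 45 46 47
f 45 47 33
f 46 30 48
f 46 48 47
f 47 48 49
f 47 49 33
f 48 30 50
f 48 50 49
f 49 50 51
f 49 51 33
f 50 30 52
f 50 52 51
f 51 52 53
f 51 53 33
f 52 30 31
f 52 31 53
f 53 31 32
f 53 32 33



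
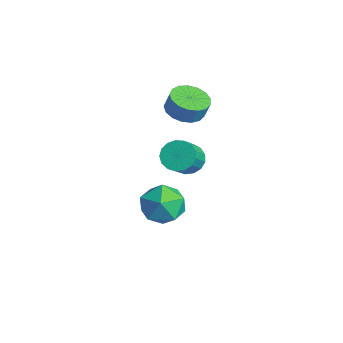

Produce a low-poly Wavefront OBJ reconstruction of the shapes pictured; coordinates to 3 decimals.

v -3.634 2.692 0.117
v -3.095 1.792 0.149
v -2.826 1.987 1.134
v -3.366 2.888 1.103
v -2.758 2.129 -0.01
v -2.489 2.324 0.975
v -2.621 2.595 -0.14
v -2.352 2.79 0.846
v -2.717 3.083 -0.211
v -2.448 3.279 0.775
v -3.023 3.482 -0.206
v -2.754 3.677 0.779
v -3.469 3.7 -0.128
v -3.2 3.895 0.858
v -3.953 3.687 0.007
v -3.684 3.882 0.992
v -4.364 3.446 0.167
v -4.095 3.642 1.152
v -4.608 3.033 0.315
v -4.339 3.228 1.301
v -4.629 2.541 0.419
v -4.36 2.737 1.404
v -4.422 2.084 0.453
v -4.153 2.28 1.438
v -4.035 1.767 0.41
v -3.766 1.962 1.396
v -3.556 1.661 0.3
v -3.287 1.857 1.286
v -3.917 2.999 -3.855
v -3.395 2.644 -4.552
v -2.421 1.665 -3.321
v -2.943 2.021 -2.625
v -3.174 3.016 -4.431
v -2.199 2.038 -3.2
v -3.123 3.385 -4.178
v -2.148 2.406 -2.947
v -3.254 3.665 -3.851
v -2.279 2.687 -2.62
v -3.537 3.793 -3.525
v -2.562 2.814 -2.295
v -3.907 3.739 -3.275
v -2.932 2.76 -2.045
v -4.279 3.515 -3.158
v -3.305 2.537 -1.927
v -4.569 3.174 -3.201
v -3.594 2.195 -1.97
v -4.709 2.792 -3.393
v -3.734 1.813 -2.162
v -4.668 2.458 -3.691
v -3.693 1.479 -2.461
v -4.455 2.248 -4.027
v -3.48 1.269 -2.797
v -4.119 2.21 -4.324
v -3.144 1.231 -3.093
v -3.736 2.353 -4.513
v -2.761 1.374 -3.282
v 2.761 -0.334 -0.937
v 3.272 -1.03 -1.843
v 0.968 -1.21 -1.277
v 1.479 -1.906 -2.183
v 1.788 -2.109 -0.987
v 2.896 -1.568 -0.777
v 1.344 -0.672 -2.343
v 2.452 -0.131 -2.133
v 2.397 -1.239 -2.711
v 2.671 -2.127 -1.874
v 1.569 -0.113 -1.246
v 1.843 -1.001 -0.409
f 2 1 5
f 2 5 3
f 3 5 6
f 3 6 4
f 5 1 7
f 5 7 6
f 6 7 8
f 6 8 4
f 7 1 9
f 7 9 8
f 8 9 10
f 8 10 4
f 9 1 11
f 9 11 10
f 10 11 12
f 10 12 4
f 11 1 13
f 11 13 12
f 12 13 14
f 12 14 4
f 13 1 15
f 13 15 14
f 14 15 16
f 14 16 4
f 15 1 17
f 15 17 16
f 16 17 18
f 16 18 4
f 17 1 19
f 17 19 18
f 18 19 20
f 18 20 4
f 19 1 21
f 19 21 20
f 20 21 22
f 20 22 4
f 21 1 23
f 21 23 22
f 22 23 24
f 22 24 4
f 23 1 25
f 23 25 24
f 24 25 26
f 24 26 4
f 25 1 27
f 25 27 26
f 26 27 28
f 26 28 4
f 27 1 2
f 27 2 28
f 28 2 3
f 28 3 4
f 30 29 33
f 30 33 31
f 31 33 34
f 31 34 32
f 33 29 35
f 33 35 34
f 34 35 36
f 34 36 32
f 35 29 37
f 35 37 36
f 36 37 38
f 36 38 32
f 37 29 39
f 37 39 38
f 38 39 40
f 38 40 32
f 39 29 41
f 39 41 40
f 40 41 42
f 40 42 32
f 41 29 43
f 41 43 42
f 42 43 44
f 42 44 32
f 43 29 45
f 43 45 44
f 44 45 46
f 44 46 32
f 45 29 47
f 45 47 46
f 46 47 48
f 46 48 32
f 47 29 49
f 47 49 48
f 48 49 50
f 48 50 32
f 49 29 51
f 49 51 50
f 50 51 52
f 50 52 32
f 51 29 53
f 51 53 52
f 52 53 54
f 52 54 32
f 53 29 55
f 53 55 54
f 54 55 56
f 54 56 32
f 55 29 30
f 55 30 56
f 56 30 31
f 56 31 32
f 57 68 62
f 57 62 58
f 57 58 64
f 57 64 67
f 57 67 68
f 58 62 66
f 62 68 61
f 68 67 59
f 67 64 63
f 64 58 65
f 60 66 61
f 60 61 59
f 60 59 63
f 60 63 65
f 60 65 66
f 61 66 62
f 59 61 68
f 63 59 67
f 65 63 64
f 66 65 58



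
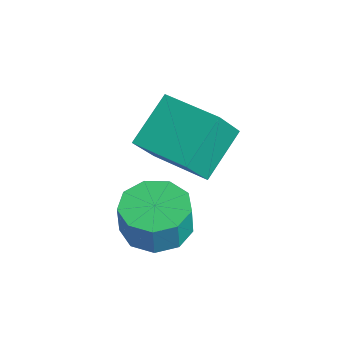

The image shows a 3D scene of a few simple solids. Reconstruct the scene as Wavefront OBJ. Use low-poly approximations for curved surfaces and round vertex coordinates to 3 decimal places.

v 2.687 1.971 2.465
v 2.08 3.23 3.484
v 2.303 2.786 1.229
v 1.696 4.046 2.248
v 4.284 2.734 2.472
v 3.677 3.994 3.491
v 3.9 3.55 1.236
v 3.293 4.809 2.255
v 3.339 2.339 -0.732
v 4.185 1.852 -0.897
v 4.327 1.733 0.188
v 3.481 2.221 0.352
v 4.307 2.515 -0.84
v 4.449 2.397 0.244
v 3.976 3.097 -0.733
v 4.119 2.978 0.351
v 3.348 3.324 -0.625
v 3.49 3.205 0.459
v 2.715 3.09 -0.568
v 2.857 2.971 0.516
v 2.374 2.505 -0.587
v 2.516 2.386 0.497
v 2.484 1.843 -0.674
v 2.627 1.724 0.41
v 2.995 1.413 -0.789
v 3.137 1.294 0.296
v 3.666 1.416 -0.876
v 3.809 1.297 0.208
f 2 4 1
f 5 2 1
f 1 4 3
f 3 5 1
f 2 8 4
f 6 2 5
f 6 8 2
f 4 8 3
f 7 5 3
f 3 8 7
f 7 6 5
f 8 6 7
f 10 9 13
f 10 13 11
f 11 13 14
f 11 14 12
f 13 9 15
f 13 15 14
f 14 15 16
f 14 16 12
f 15 9 17
f 15 17 16
f 16 17 18
f 16 18 12
f 17 9 19
f 17 19 18
f 18 19 20
f 18 20 12
f 19 9 21
f 19 21 20
f 20 21 22
f 20 22 12
f 21 9 23
f 21 23 22
f 22 23 24
f 22 24 12
f 23 9 25
f 23 25 24
f 24 25 26
f 24 26 12
f 25 9 27
f 25 27 26
f 26 27 28
f 26 28 12
f 27 9 10
f 27 10 28
f 28 10 11
f 28 11 12



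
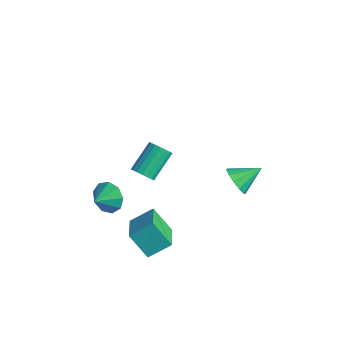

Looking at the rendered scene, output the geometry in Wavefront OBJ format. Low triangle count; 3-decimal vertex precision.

v 3.011 2.27 -2.586
v 3.468 1.772 -1.976
v 3.449 3.59 -1.834
v 3.799 1.877 -2.353
v 3.88 2.107 -2.804
v 3.685 2.389 -3.186
v 3.276 2.633 -3.377
v 2.784 2.762 -3.317
v 2.363 2.735 -3.024
v 2.149 2.56 -2.592
v 2.208 2.293 -2.159
v 2.523 2.019 -1.86
v 2.992 1.825 -1.792
v -0.622 -3.223 -3.789
v 0.009 -3.386 -4.534
v -0.338 -4.217 -3.331
v 0.325 -3.063 -4.029
v 0.198 -2.816 -3.412
v -0.313 -2.759 -2.971
v -0.969 -2.919 -2.913
v -1.462 -3.222 -3.264
v -1.562 -3.525 -3.861
v -1.222 -3.687 -4.424
v -0.602 -3.632 -4.69
v 2.307 -3.811 -2.998
v 2.751 -2.684 -2.257
v 3.23 -3.332 -4.28
v 3.674 -2.204 -3.539
v 3.866 -4.896 -2.281
v 4.31 -3.768 -1.54
v 4.789 -4.416 -3.563
v 5.233 -3.289 -2.822
v 3.456 -3.778 1.73
v 4.1 -3.682 1.841
v 3.707 -2.326 2.941
v 3.064 -2.422 2.83
v 4.047 -3.509 1.609
v 3.655 -2.153 2.71
v 3.877 -3.39 1.401
v 3.485 -2.034 2.502
v 3.624 -3.347 1.259
v 3.232 -1.991 2.36
v 3.337 -3.39 1.209
v 2.945 -2.034 2.31
v 3.074 -3.509 1.263
v 2.682 -2.153 2.364
v 2.887 -3.682 1.409
v 2.495 -2.326 2.51
v 2.813 -3.874 1.619
v 2.42 -2.518 2.719
v 2.865 -4.047 1.85
v 2.473 -2.691 2.951
v 3.035 -4.166 2.058
v 2.643 -2.81 3.159
v 3.288 -4.209 2.2
v 2.896 -2.853 3.301
v 3.575 -4.166 2.25
v 3.183 -2.81 3.351
v 3.838 -4.047 2.196
v 3.446 -2.691 3.297
v 4.025 -3.874 2.05
v 3.633 -2.518 3.151
f 2 1 4
f 2 4 3
f 4 1 5
f 4 5 3
f 5 1 6
f 5 6 3
f 6 1 7
f 6 7 3
f 7 1 8
f 7 8 3
f 8 1 9
f 8 9 3
f 9 1 10
f 9 10 3
f 10 1 11
f 10 11 3
f 11 1 12
f 11 12 3
f 12 1 13
f 12 13 3
f 13 1 2
f 13 2 3
f 15 14 17
f 15 17 16
f 17 14 18
f 17 18 16
f 18 14 19
f 18 19 16
f 19 14 20
f 19 20 16
f 20 14 21
f 20 21 16
f 21 14 22
f 21 22 16
f 22 14 23
f 22 23 16
f 23 14 24
f 23 24 16
f 24 14 15
f 24 15 16
f 26 28 25
f 29 26 25
f 25 28 27
f 27 29 25
f 26 32 28
f 30 26 29
f 30 32 26
f 28 32 27
f 31 29 27
f 27 32 31
f 31 30 29
f 32 30 31
f 34 33 37
f 34 37 35
f 35 37 38
f 35 38 36
f 37 33 39
f 37 39 38
f 38 39 40
f 38 40 36
f 39 33 41
f 39 41 40
f 40 41 42
f 40 42 36
f 41 33 43
f 41 43 42
f 42 43 44
f 42 44 36
f 43 33 45
f 43 45 44
f 44 45 46
f 44 46 36
f 45 33 47
f 45 47 46
f 46 47 48
f 46 48 36
f 47 33 49
f 47 49 48
f 48 49 50
f 48 50 36
f 49 33 51
f 49 51 50
f 50 51 52
f 50 52 36
f 51 33 53
f 51 53 52
f 52 53 54
f 52 54 36
f 53 33 55
f 53 55 54
f 54 55 56
f 54 56 36
f 55 33 57
f 55 57 56
f 56 57 58
f 56 58 36
f 57 33 59
f 57 59 58
f 58 59 60
f 58 60 36
f 59 33 61
f 59 61 60
f 60 61 62
f 60 62 36
f 61 33 34
f 61 34 62
f 62 34 35
f 62 35 36



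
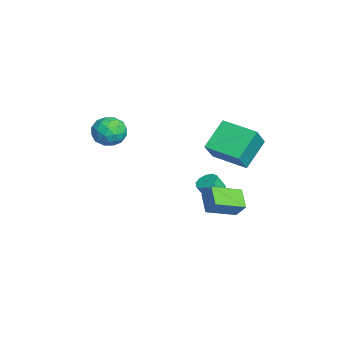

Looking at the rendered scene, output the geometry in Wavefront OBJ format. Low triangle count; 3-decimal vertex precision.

v -0.135 1.559 -1.617
v 0.337 2.017 -0.76
v -0.64 3.229 -2.232
v -0.168 3.687 -1.375
v 0.988 1.653 -2.285
v 1.46 2.111 -1.428
v 0.483 3.323 -2.9
v 0.955 3.781 -2.043
v 1.844 1.913 2.37
v 2.796 1.381 3.608
v 0.762 2.951 3.648
v 1.714 2.419 4.886
v 3.066 3.501 2.114
v 4.018 2.969 3.352
v 1.984 4.539 3.392
v 2.936 4.007 4.63
v -0.185 -2.429 2.943
v 0.563 -2.529 3.613
v -0.643 -3.971 3.227
v 0.105 -4.071 3.897
v -0.679 -3.469 4.102
v -0.396 -2.516 3.927
v 0.316 -3.984 2.913
v 0.599 -3.031 2.738
v 0.873 -3.489 3.595
v 0.258 -3.171 4.329
v -0.338 -3.329 2.511
v -0.953 -3.011 3.245
v 0.229 -2.344 3.254
v -0.309 -4.156 3.586
v -0.771 -3.803 3.707
v -0.331 -3.861 4.101
v -0.335 -2.336 3.438
v 0.105 -2.395 3.831
v -0.625 -2.948 4.118
v -0.185 -4.105 3.009
v 0.255 -4.164 3.402
v 0.251 -2.639 2.739
v 0.691 -2.697 3.133
v 0.545 -3.552 2.722
v 0.851 -2.967 3.637
v 0.582 -3.873 3.803
v 0.706 -3.822 3.225
v 0.873 -3.262 3.122
v 0.49 -2.78 4.068
v 0.22 -3.686 4.235
v -0.241 -3.333 4.355
v -0.074 -2.773 4.252
v 0.672 -3.344 4.057
v -0.3 -2.814 2.605
v -0.57 -3.72 2.772
v -0.006 -3.727 2.588
v 0.161 -3.167 2.485
v -0.662 -2.627 3.037
v -0.931 -3.533 3.203
v -0.953 -3.238 3.718
v -0.786 -2.678 3.615
v -0.752 -3.156 2.783
v -2.992 2.592 -3.097
v -2.489 2.21 -3.351
v -2.405 1.727 -2.456
v -2.908 2.108 -2.203
v -2.318 2.555 -3.181
v -2.234 2.071 -2.286
v -2.404 2.913 -2.979
v -2.32 2.429 -2.085
v -2.715 3.149 -2.822
v -2.631 2.665 -1.928
v -3.132 3.172 -2.77
v -3.048 2.688 -1.876
v -3.495 2.973 -2.844
v -3.411 2.49 -1.949
v -3.666 2.629 -3.014
v -3.582 2.145 -2.119
v -3.58 2.271 -3.215
v -3.496 1.787 -2.321
v -3.269 2.035 -3.372
v -3.185 1.551 -2.478
v -2.852 2.012 -3.424
v -2.768 1.528 -2.53
f 2 4 1
f 5 2 1
f 1 4 3
f 3 5 1
f 2 8 4
f 6 2 5
f 6 8 2
f 4 8 3
f 7 5 3
f 3 8 7
f 7 6 5
f 8 6 7
f 10 12 9
f 13 10 9
f 9 12 11
f 11 13 9
f 10 16 12
f 14 10 13
f 14 16 10
f 12 16 11
f 15 13 11
f 11 16 15
f 15 14 13
f 16 14 15
f 17 54 33
f 54 28 57
f 33 57 22
f 54 57 33
f 17 33 29
f 33 22 34
f 29 34 18
f 33 34 29
f 17 29 38
f 29 18 39
f 38 39 24
f 29 39 38
f 17 38 50
f 38 24 53
f 50 53 27
f 38 53 50
f 17 50 54
f 50 27 58
f 54 58 28
f 50 58 54
f 18 34 45
f 34 22 48
f 45 48 26
f 34 48 45
f 22 57 35
f 57 28 56
f 35 56 21
f 57 56 35
f 28 58 55
f 58 27 51
f 55 51 19
f 58 51 55
f 27 53 52
f 53 24 40
f 52 40 23
f 53 40 52
f 24 39 44
f 39 18 41
f 44 41 25
f 39 41 44
f 20 46 32
f 46 26 47
f 32 47 21
f 46 47 32
f 20 32 30
f 32 21 31
f 30 31 19
f 32 31 30
f 20 30 37
f 30 19 36
f 37 36 23
f 30 36 37
f 20 37 42
f 37 23 43
f 42 43 25
f 37 43 42
f 20 42 46
f 42 25 49
f 46 49 26
f 42 49 46
f 21 47 35
f 47 26 48
f 35 48 22
f 47 48 35
f 19 31 55
f 31 21 56
f 55 56 28
f 31 56 55
f 23 36 52
f 36 19 51
f 52 51 27
f 36 51 52
f 25 43 44
f 43 23 40
f 44 40 24
f 43 40 44
f 26 49 45
f 49 25 41
f 45 41 18
f 49 41 45
f 60 59 63
f 60 63 61
f 61 63 64
f 61 64 62
f 63 59 65
f 63 65 64
f 64 65 66
f 64 66 62
f 65 59 67
f 65 67 66
f 66 67 68
f 66 68 62
f 67 59 69
f 67 69 68
f 68 69 70
f 68 70 62
f 69 59 71
f 69 71 70
f 70 71 72
f 70 72 62
f 71 59 73
f 71 73 72
f 72 73 74
f 72 74 62
f 73 59 75
f 73 75 74
f 74 75 76
f 74 76 62
f 75 59 77
f 75 77 76
f 76 77 78
f 76 78 62
f 77 59 79
f 77 79 78
f 78 79 80
f 78 80 62
f 79 59 60
f 79 60 80
f 80 60 61
f 80 61 62



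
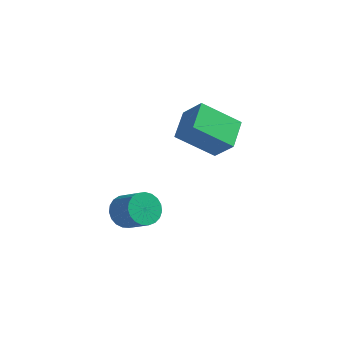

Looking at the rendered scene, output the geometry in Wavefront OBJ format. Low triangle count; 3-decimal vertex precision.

v -2.63 1.65 -1.581
v -2.206 2.224 -1.942
v -1.165 1.884 -1.26
v -1.59 1.31 -0.899
v -2.327 2.384 -1.677
v -1.287 2.044 -0.994
v -2.501 2.417 -1.396
v -1.461 2.077 -0.713
v -2.697 2.318 -1.146
v -1.657 1.978 -0.463
v -2.882 2.103 -0.972
v -1.842 1.763 -0.289
v -3.023 1.81 -0.903
v -1.983 1.47 -0.22
v -3.096 1.489 -0.951
v -2.056 1.149 -0.269
v -3.089 1.196 -1.109
v -2.048 0.856 -0.426
v -3.002 0.981 -1.348
v -1.962 0.641 -0.665
v -2.851 0.883 -1.627
v -1.811 0.542 -0.945
v -2.662 0.916 -1.899
v -1.621 0.576 -1.216
v -2.467 1.077 -2.115
v -1.427 0.737 -1.433
v -2.301 1.337 -2.24
v -1.26 0.997 -1.557
v -2.191 1.651 -2.25
v -1.151 1.311 -1.567
v -2.157 1.965 -2.145
v -1.117 1.625 -1.462
v 0.397 3.28 1.589
v -0.912 2.439 2.73
v 0.097 4.564 2.192
v -1.212 3.723 3.333
v 1.292 3.077 2.467
v -0.017 2.236 3.608
v 0.992 4.361 3.07
v -0.317 3.52 4.211
f 2 1 5
f 2 5 3
f 3 5 6
f 3 6 4
f 5 1 7
f 5 7 6
f 6 7 8
f 6 8 4
f 7 1 9
f 7 9 8
f 8 9 10
f 8 10 4
f 9 1 11
f 9 11 10
f 10 11 12
f 10 12 4
f 11 1 13
f 11 13 12
f 12 13 14
f 12 14 4
f 13 1 15
f 13 15 14
f 14 15 16
f 14 16 4
f 15 1 17
f 15 17 16
f 16 17 18
f 16 18 4
f 17 1 19
f 17 19 18
f 18 19 20
f 18 20 4
f 19 1 21
f 19 21 20
f 20 21 22
f 20 22 4
f 21 1 23
f 21 23 22
f 22 23 24
f 22 24 4
f 23 1 25
f 23 25 24
f 24 25 26
f 24 26 4
f 25 1 27
f 25 27 26
f 26 27 28
f 26 28 4
f 27 1 29
f 27 29 28
f 28 29 30
f 28 30 4
f 29 1 31
f 29 31 30
f 30 31 32
f 30 32 4
f 31 1 2
f 31 2 32
f 32 2 3
f 32 3 4
f 34 36 33
f 37 34 33
f 33 36 35
f 35 37 33
f 34 40 36
f 38 34 37
f 38 40 34
f 36 40 35
f 39 37 35
f 35 40 39
f 39 38 37
f 40 38 39



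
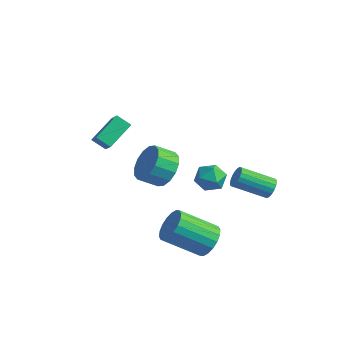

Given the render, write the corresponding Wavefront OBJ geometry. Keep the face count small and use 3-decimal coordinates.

v 3.403 2.598 -0.503
v 3.759 2.544 -0.036
v 2.514 1.488 0.791
v 2.157 1.542 0.323
v 3.617 2.757 0.023
v 2.372 1.701 0.849
v 3.433 2.939 -0.022
v 2.188 1.883 0.804
v 3.243 3.053 -0.163
v 1.998 1.997 0.664
v 3.084 3.077 -0.371
v 1.839 2.021 0.456
v 2.989 3.006 -0.605
v 1.744 1.95 0.221
v 2.975 2.855 -0.819
v 1.73 1.799 0.008
v 3.046 2.652 -0.971
v 1.801 1.596 -0.144
v 3.188 2.439 -1.029
v 1.943 1.383 -0.203
v 3.372 2.257 -0.984
v 2.127 1.201 -0.158
v 3.562 2.143 -0.844
v 2.317 1.087 -0.017
v 3.721 2.119 -0.636
v 2.476 1.063 0.191
v 3.816 2.19 -0.401
v 2.571 1.134 0.425
v 3.83 2.341 -0.188
v 2.585 1.285 0.639
v 3.031 -1.396 -2.027
v 3.363 -1.017 -1.269
v 2.042 -2.206 -0.095
v 1.709 -2.584 -0.853
v 3.056 -0.771 -1.366
v 1.735 -1.96 -0.192
v 2.744 -0.649 -1.593
v 1.423 -1.837 -0.419
v 2.489 -0.674 -1.906
v 1.168 -1.863 -0.733
v 2.341 -0.843 -2.244
v 1.02 -2.032 -1.07
v 2.33 -1.121 -2.538
v 1.008 -2.309 -1.364
v 2.457 -1.453 -2.731
v 1.136 -2.642 -1.557
v 2.698 -1.774 -2.785
v 1.377 -2.963 -1.611
v 3.005 -2.02 -2.688
v 1.684 -3.209 -1.514
v 3.317 -2.143 -2.461
v 1.996 -3.331 -1.287
v 3.572 -2.117 -2.147
v 2.251 -3.306 -0.974
v 3.72 -1.948 -1.81
v 2.399 -3.137 -0.636
v 3.732 -1.671 -1.516
v 2.41 -2.859 -0.342
v 3.604 -1.338 -1.323
v 2.283 -2.527 -0.149
v -0.063 1.891 -0.742
v 0.694 2.243 -0.909
v 0.566 0.817 -0.151
v 1.323 1.169 -0.318
v 0.807 1.523 0.26
v 0.418 2.186 -0.105
v 0.842 0.874 -0.955
v 0.453 1.537 -1.32
v 1.253 1.614 -1.04
v 1.232 2.015 -0.289
v 0.028 1.045 -0.771
v 0.007 1.446 -0.02
v -2.406 1.869 -1.652
v -1.491 1.486 -1.225
v -2.119 0.707 -0.58
v -3.034 1.091 -1.008
v -1.65 1.898 -0.882
v -2.278 1.119 -0.237
v -2.011 2.302 -0.745
v -2.639 1.523 -0.1
v -2.478 2.59 -0.851
v -3.106 1.812 -0.207
v -2.926 2.685 -1.172
v -3.554 1.907 -0.528
v -3.234 2.562 -1.622
v -3.862 1.783 -0.978
v -3.321 2.253 -2.08
v -3.949 1.474 -1.435
v -3.162 1.841 -2.423
v -3.79 1.062 -1.778
v -2.801 1.437 -2.56
v -3.429 0.658 -1.915
v -2.334 1.148 -2.453
v -2.962 0.37 -1.809
v -1.886 1.053 -2.132
v -2.514 0.275 -1.488
v -1.578 1.177 -1.682
v -2.206 0.398 -1.038
v -2.715 -2.98 3.088
v -2.043 -3.351 3.789
v -2.718 -1.585 3.83
v -2.046 -1.956 4.531
v -2.074 -2.724 2.609
v -1.402 -3.095 3.31
v -2.077 -1.329 3.351
v -1.405 -1.7 4.052
f 2 1 5
f 2 5 3
f 3 5 6
f 3 6 4
f 5 1 7
f 5 7 6
f 6 7 8
f 6 8 4
f 7 1 9
f 7 9 8
f 8 9 10
f 8 10 4
f 9 1 11
f 9 11 10
f 10 11 12
f 10 12 4
f 11 1 13
f 11 13 12
f 12 13 14
f 12 14 4
f 13 1 15
f 13 15 14
f 14 15 16
f 14 16 4
f 15 1 17
f 15 17 16
f 16 17 18
f 16 18 4
f 17 1 19
f 17 19 18
f 18 19 20
f 18 20 4
f 19 1 21
f 19 21 20
f 20 21 22
f 20 22 4
f 21 1 23
f 21 23 22
f 22 23 24
f 22 24 4
f 23 1 25
f 23 25 24
f 24 25 26
f 24 26 4
f 25 1 27
f 25 27 26
f 26 27 28
f 26 28 4
f 27 1 29
f 27 29 28
f 28 29 30
f 28 30 4
f 29 1 2
f 29 2 30
f 30 2 3
f 30 3 4
f 32 31 35
f 32 35 33
f 33 35 36
f 33 36 34
f 35 31 37
f 35 37 36
f 36 37 38
f 36 38 34
f 37 31 39
f 37 39 38
f 38 39 40
f 38 40 34
f 39 31 41
f 39 41 40
f 40 41 42
f 40 42 34
f 41 31 43
f 41 43 42
f 42 43 44
f 42 44 34
f 43 31 45
f 43 45 44
f 44 45 46
f 44 46 34
f 45 31 47
f 45 47 46
f 46 47 48
f 46 48 34
f 47 31 49
f 47 49 48
f 48 49 50
f 48 50 34
f 49 31 51
f 49 51 50
f 50 51 52
f 50 52 34
f 51 31 53
f 51 53 52
f 52 53 54
f 52 54 34
f 53 31 55
f 53 55 54
f 54 55 56
f 54 56 34
f 55 31 57
f 55 57 56
f 56 57 58
f 56 58 34
f 57 31 59
f 57 59 58
f 58 59 60
f 58 60 34
f 59 31 32
f 59 32 60
f 60 32 33
f 60 33 34
f 61 72 66
f 61 66 62
f 61 62 68
f 61 68 71
f 61 71 72
f 62 66 70
f 66 72 65
f 72 71 63
f 71 68 67
f 68 62 69
f 64 70 65
f 64 65 63
f 64 63 67
f 64 67 69
f 64 69 70
f 65 70 66
f 63 65 72
f 67 63 71
f 69 67 68
f 70 69 62
f 74 73 77
f 74 77 75
f 75 77 78
f 75 78 76
f 77 73 79
f 77 79 78
f 78 79 80
f 78 80 76
f 79 73 81
f 79 81 80
f 80 81 82
f 80 82 76
f 81 73 83
f 81 83 82
f 82 83 84
f 82 84 76
f 83 73 85
f 83 85 84
f 84 85 86
f 84 86 76
f 85 73 87
f 85 87 86
f 86 87 88
f 86 88 76
f 87 73 89
f 87 89 88
f 88 89 90
f 88 90 76
f 89 73 91
f 89 91 90
f 90 91 92
f 90 92 76
f 91 73 93
f 91 93 92
f 92 93 94
f 92 94 76
f 93 73 95
f 93 95 94
f 94 95 96
f 94 96 76
f 95 73 97
f 95 97 96
f 96 97 98
f 96 98 76
f 97 73 74
f 97 74 98
f 98 74 75
f 98 75 76
f 100 102 99
f 103 100 99
f 99 102 101
f 101 103 99
f 100 106 102
f 104 100 103
f 104 106 100
f 102 106 101
f 105 103 101
f 101 106 105
f 105 104 103
f 106 104 105



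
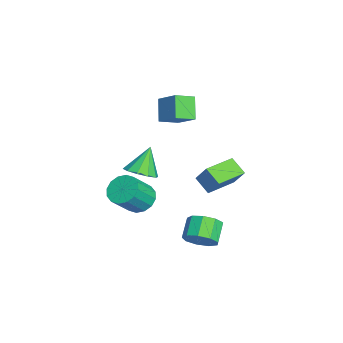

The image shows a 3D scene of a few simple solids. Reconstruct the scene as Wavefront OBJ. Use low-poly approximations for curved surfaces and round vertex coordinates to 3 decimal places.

v 0.733 1.086 -0.241
v 1.343 1.687 0.991
v -0.702 2.632 -0.284
v -0.092 3.233 0.948
v 1.532 1.807 -0.988
v 2.142 2.408 0.244
v 0.097 3.353 -1.031
v 0.707 3.954 0.201
v -3.409 -1.097 2.019
v -4.532 -1.124 3.309
v -4 0.086 1.529
v -5.123 0.059 2.819
v -2.237 -0.079 3.061
v -3.36 -0.106 4.351
v -2.828 1.104 2.571
v -3.951 1.077 3.861
v 4.104 1.338 -3.289
v 4.712 1.19 -2.408
v 3.544 1.495 -1.551
v 2.936 1.642 -2.431
v 4.741 1.897 -2.62
v 3.573 2.202 -1.763
v 4.472 2.343 -3.144
v 3.304 2.647 -2.287
v 4.031 2.318 -3.736
v 2.863 2.622 -2.879
v 3.624 1.834 -4.119
v 2.456 2.139 -3.262
v 3.441 1.118 -4.113
v 2.274 1.423 -3.256
v 3.569 0.505 -3.721
v 2.401 0.81 -2.864
v 3.947 0.281 -3.127
v 2.779 0.586 -2.27
v 4.398 0.552 -2.609
v 3.231 0.857 -1.751
v -0.763 -2.168 -0.795
v -0.188 -2.923 -0.238
v -1.637 -1.572 0.915
v 0.176 -2.349 -0.251
v 0.182 -1.706 -0.472
v -0.173 -1.24 -0.817
v -0.754 -1.128 -1.153
v -1.338 -1.413 -1.352
v -1.702 -1.987 -1.338
v -1.708 -2.63 -1.117
v -1.353 -3.096 -0.772
v -0.772 -3.208 -0.437
v 1.388 -2.155 -1.563
v 2.207 -2.364 -2.235
v 3.172 -3.354 -0.748
v 2.352 -3.145 -0.077
v 2.338 -1.876 -1.995
v 3.303 -2.867 -0.508
v 2.214 -1.463 -1.639
v 3.179 -2.454 -0.153
v 1.868 -1.236 -1.263
v 2.833 -2.226 0.223
v 1.394 -1.254 -0.967
v 2.359 -2.244 0.519
v 0.918 -1.514 -0.831
v 1.883 -2.504 0.655
v 0.568 -1.946 -0.892
v 1.533 -2.936 0.595
v 0.437 -2.433 -1.132
v 1.402 -3.424 0.355
v 0.561 -2.846 -1.487
v 1.526 -3.837 -0.001
v 0.907 -3.074 -1.863
v 1.872 -4.064 -0.377
v 1.381 -3.056 -2.159
v 2.346 -4.046 -0.673
v 1.857 -2.796 -2.295
v 2.822 -3.786 -0.809
f 2 4 1
f 5 2 1
f 1 4 3
f 3 5 1
f 2 8 4
f 6 2 5
f 6 8 2
f 4 8 3
f 7 5 3
f 3 8 7
f 7 6 5
f 8 6 7
f 10 12 9
f 13 10 9
f 9 12 11
f 11 13 9
f 10 16 12
f 14 10 13
f 14 16 10
f 12 16 11
f 15 13 11
f 11 16 15
f 15 14 13
f 16 14 15
f 18 17 21
f 18 21 19
f 19 21 22
f 19 22 20
f 21 17 23
f 21 23 22
f 22 23 24
f 22 24 20
f 23 17 25
f 23 25 24
f 24 25 26
f 24 26 20
f 25 17 27
f 25 27 26
f 26 27 28
f 26 28 20
f 27 17 29
f 27 29 28
f 28 29 30
f 28 30 20
f 29 17 31
f 29 31 30
f 30 31 32
f 30 32 20
f 31 17 33
f 31 33 32
f 32 33 34
f 32 34 20
f 33 17 35
f 33 35 34
f 34 35 36
f 34 36 20
f 35 17 18
f 35 18 36
f 36 18 19
f 36 19 20
f 38 37 40
f 38 40 39
f 40 37 41
f 40 41 39
f 41 37 42
f 41 42 39
f 42 37 43
f 42 43 39
f 43 37 44
f 43 44 39
f 44 37 45
f 44 45 39
f 45 37 46
f 45 46 39
f 46 37 47
f 46 47 39
f 47 37 48
f 47 48 39
f 48 37 38
f 48 38 39
f 50 49 53
f 50 53 51
f 51 53 54
f 51 54 52
f 53 49 55
f 53 55 54
f 54 55 56
f 54 56 52
f 55 49 57
f 55 57 56
f 56 57 58
f 56 58 52
f 57 49 59
f 57 59 58
f 58 59 60
f 58 60 52
f 59 49 61
f 59 61 60
f 60 61 62
f 60 62 52
f 61 49 63
f 61 63 62
f 62 63 64
f 62 64 52
f 63 49 65
f 63 65 64
f 64 65 66
f 64 66 52
f 65 49 67
f 65 67 66
f 66 67 68
f 66 68 52
f 67 49 69
f 67 69 68
f 68 69 70
f 68 70 52
f 69 49 71
f 69 71 70
f 70 71 72
f 70 72 52
f 71 49 73
f 71 73 72
f 72 73 74
f 72 74 52
f 73 49 50
f 73 50 74
f 74 50 51
f 74 51 52



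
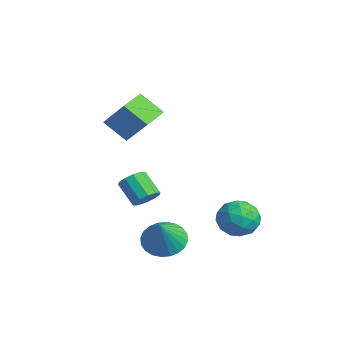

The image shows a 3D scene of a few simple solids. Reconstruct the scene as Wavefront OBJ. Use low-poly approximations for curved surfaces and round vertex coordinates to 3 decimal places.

v 1.657 2.454 -3.109
v 2.516 2.231 -3.801
v 2.324 1.269 -1.899
v 3.183 1.046 -2.591
v 3.11 2.051 -2.09
v 2.698 2.783 -2.838
v 2.142 0.717 -2.862
v 1.73 1.449 -3.61
v 2.816 1.157 -3.648
v 3.414 1.982 -3.171
v 1.426 1.518 -2.529
v 2.024 2.343 -2.052
v 2.028 2.446 -3.562
v 2.812 1.054 -2.138
v 2.769 1.644 -1.844
v 3.274 1.513 -2.251
v 2.135 2.771 -2.995
v 2.64 2.64 -3.402
v 2.989 2.534 -2.396
v 2.2 0.86 -2.298
v 2.705 0.729 -2.705
v 1.566 1.987 -3.449
v 2.071 1.856 -3.856
v 1.851 0.966 -3.304
v 2.709 1.684 -3.878
v 3.101 0.988 -3.167
v 2.489 0.794 -3.326
v 2.247 1.225 -3.766
v 3.061 2.169 -3.598
v 3.453 1.473 -2.886
v 3.41 2.063 -2.592
v 3.168 2.494 -3.032
v 3.237 1.538 -3.508
v 1.387 2.027 -2.814
v 1.779 1.331 -2.102
v 1.672 1.006 -2.668
v 1.43 1.437 -3.108
v 1.739 2.512 -2.533
v 2.131 1.816 -1.822
v 2.593 2.275 -1.934
v 2.351 2.706 -2.374
v 1.603 1.962 -2.192
v 2.866 -2.202 -3.142
v 3.794 -1.879 -3.613
v 3.894 -2.878 -1.578
v 3.687 -1.531 -3.392
v 3.456 -1.286 -3.134
v 3.134 -1.179 -2.876
v 2.772 -1.229 -2.659
v 2.424 -1.427 -2.516
v 2.143 -1.743 -2.467
v 1.972 -2.128 -2.522
v 1.937 -2.525 -2.671
v 2.044 -2.873 -2.891
v 2.276 -3.118 -3.15
v 2.597 -3.225 -3.407
v 2.959 -3.175 -3.624
v 3.307 -2.977 -3.768
v 3.588 -2.661 -3.816
v 3.759 -2.276 -3.762
v -2.488 -0.944 1.521
v -3.337 -1.766 2.54
v -1.392 -0.349 2.914
v -2.24 -1.17 3.933
v -1.54 -2.19 1.307
v -2.388 -3.011 2.326
v -0.443 -1.594 2.7
v -1.292 -2.416 3.719
v 2.053 -2.701 -0.808
v 2.448 -2.408 -0.282
v 1.422 -2.705 0.654
v 1.027 -2.999 0.128
v 2.194 -2.088 -0.458
v 1.168 -2.385 0.477
v 1.886 -2.002 -0.768
v 0.861 -2.299 0.167
v 1.643 -2.183 -1.093
v 0.617 -2.48 -0.158
v 1.555 -2.562 -1.309
v 0.529 -2.86 -0.374
v 1.658 -2.995 -1.334
v 0.632 -3.292 -0.398
v 1.912 -3.315 -1.157
v 0.886 -3.612 -0.222
v 2.219 -3.401 -0.847
v 1.194 -3.698 0.088
v 2.463 -3.22 -0.522
v 1.437 -3.517 0.413
v 2.551 -2.84 -0.306
v 1.525 -3.138 0.629
f 1 38 17
f 38 12 41
f 17 41 6
f 38 41 17
f 1 17 13
f 17 6 18
f 13 18 2
f 17 18 13
f 1 13 22
f 13 2 23
f 22 23 8
f 13 23 22
f 1 22 34
f 22 8 37
f 34 37 11
f 22 37 34
f 1 34 38
f 34 11 42
f 38 42 12
f 34 42 38
f 2 18 29
f 18 6 32
f 29 32 10
f 18 32 29
f 6 41 19
f 41 12 40
f 19 40 5
f 41 40 19
f 12 42 39
f 42 11 35
f 39 35 3
f 42 35 39
f 11 37 36
f 37 8 24
f 36 24 7
f 37 24 36
f 8 23 28
f 23 2 25
f 28 25 9
f 23 25 28
f 4 30 16
f 30 10 31
f 16 31 5
f 30 31 16
f 4 16 14
f 16 5 15
f 14 15 3
f 16 15 14
f 4 14 21
f 14 3 20
f 21 20 7
f 14 20 21
f 4 21 26
f 21 7 27
f 26 27 9
f 21 27 26
f 4 26 30
f 26 9 33
f 30 33 10
f 26 33 30
f 5 31 19
f 31 10 32
f 19 32 6
f 31 32 19
f 3 15 39
f 15 5 40
f 39 40 12
f 15 40 39
f 7 20 36
f 20 3 35
f 36 35 11
f 20 35 36
f 9 27 28
f 27 7 24
f 28 24 8
f 27 24 28
f 10 33 29
f 33 9 25
f 29 25 2
f 33 25 29
f 44 43 46
f 44 46 45
f 46 43 47
f 46 47 45
f 47 43 48
f 47 48 45
f 48 43 49
f 48 49 45
f 49 43 50
f 49 50 45
f 50 43 51
f 50 51 45
f 51 43 52
f 51 52 45
f 52 43 53
f 52 53 45
f 53 43 54
f 53 54 45
f 54 43 55
f 54 55 45
f 55 43 56
f 55 56 45
f 56 43 57
f 56 57 45
f 57 43 58
f 57 58 45
f 58 43 59
f 58 59 45
f 59 43 60
f 59 60 45
f 60 43 44
f 60 44 45
f 62 64 61
f 65 62 61
f 61 64 63
f 63 65 61
f 62 68 64
f 66 62 65
f 66 68 62
f 64 68 63
f 67 65 63
f 63 68 67
f 67 66 65
f 68 66 67
f 70 69 73
f 70 73 71
f 71 73 74
f 71 74 72
f 73 69 75
f 73 75 74
f 74 75 76
f 74 76 72
f 75 69 77
f 75 77 76
f 76 77 78
f 76 78 72
f 77 69 79
f 77 79 78
f 78 79 80
f 78 80 72
f 79 69 81
f 79 81 80
f 80 81 82
f 80 82 72
f 81 69 83
f 81 83 82
f 82 83 84
f 82 84 72
f 83 69 85
f 83 85 84
f 84 85 86
f 84 86 72
f 85 69 87
f 85 87 86
f 86 87 88
f 86 88 72
f 87 69 89
f 87 89 88
f 88 89 90
f 88 90 72
f 89 69 70
f 89 70 90
f 90 70 71
f 90 71 72

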